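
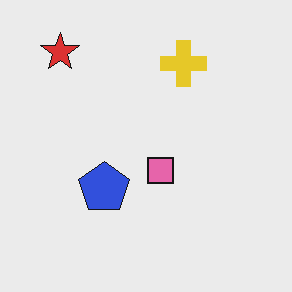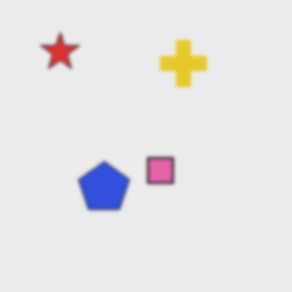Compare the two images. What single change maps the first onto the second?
It was given a subtle gaussian blur.

Shape edges and outlines are uniformly softened across the whole image.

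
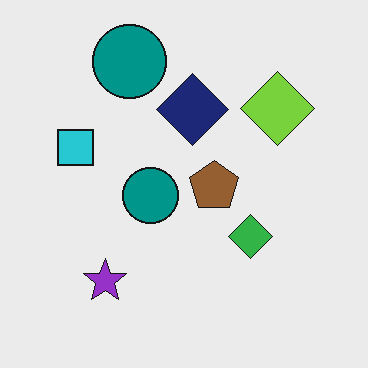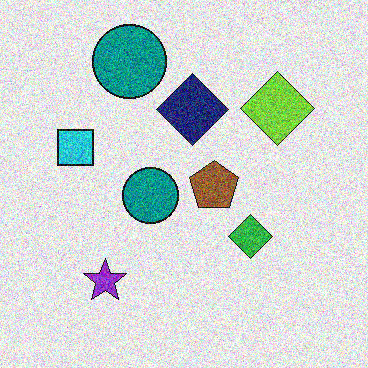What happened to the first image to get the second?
The image was degraded with strong gaussian noise.

Random speckle covers the whole image, including the flat background.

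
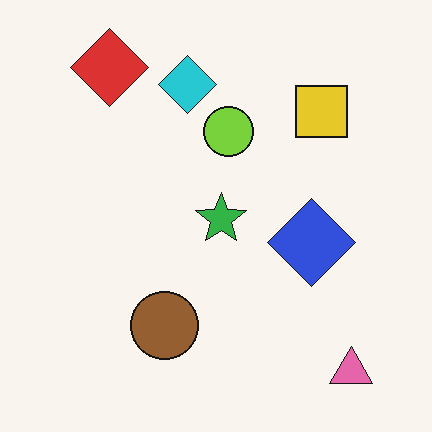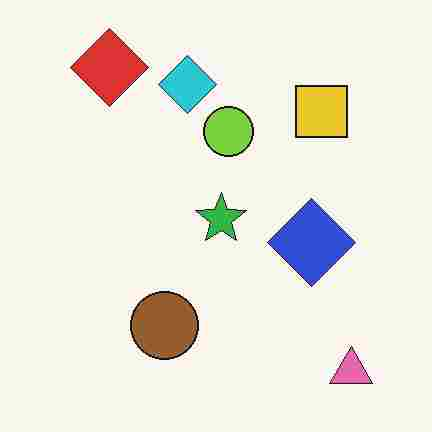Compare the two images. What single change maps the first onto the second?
This is the original image degraded with heavy JPEG compression.

Blocky 8×8 compression artifacts appear around shape edges and the flat background shows ringing — characteristic JPEG degradation.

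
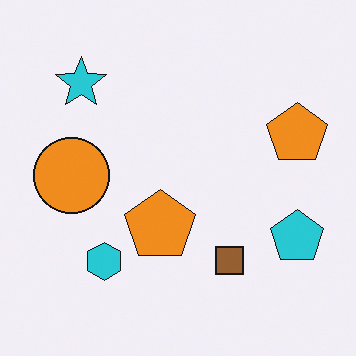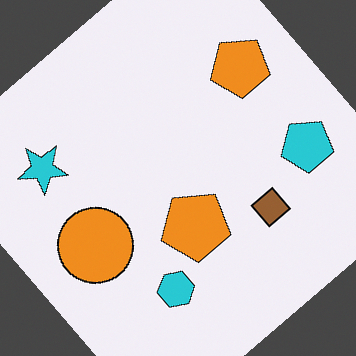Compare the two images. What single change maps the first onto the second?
The transformation is: rotated counter-clockwise by a large amount — several tens of degrees.

Every shape is tilted by the same angle and the image corners show triangular fill wedges — a whole-image rotation by a non-right angle.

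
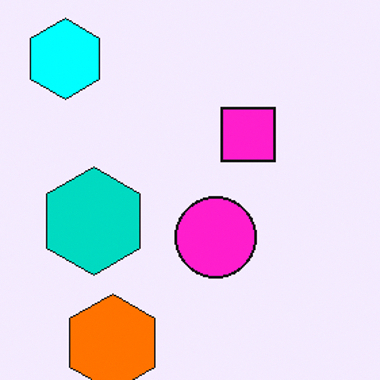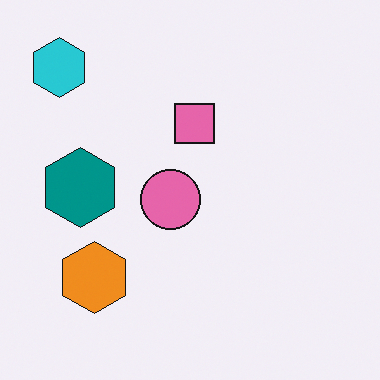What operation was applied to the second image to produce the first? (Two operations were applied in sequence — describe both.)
It was heavily oversaturated, then cropped to a modestly smaller region and rescaled.

All colors are more vivid — a global saturation change. The visible shapes are larger and the field of view is narrower; shapes near the original edges may be partly or wholly outside the frame — a crop-and-rescale.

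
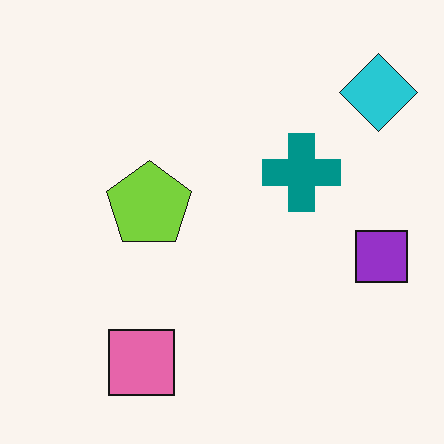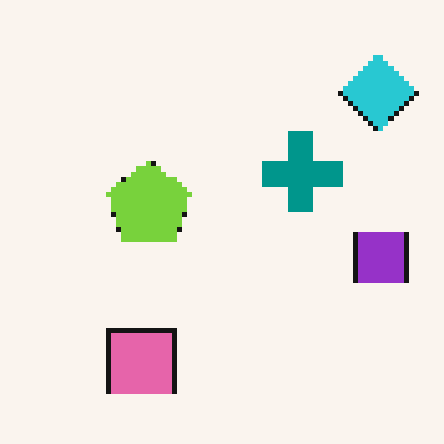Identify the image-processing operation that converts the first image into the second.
The image was lightly pixelated (a mild mosaic effect).

Shapes are reduced to large square blocks; fine edges and outlines are lost — a downscale-then-upscale (mosaic) effect.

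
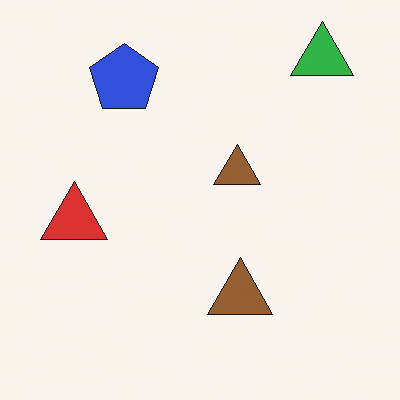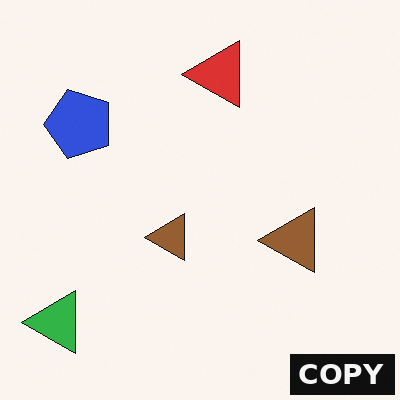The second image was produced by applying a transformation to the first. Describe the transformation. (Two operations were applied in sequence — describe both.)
The image was transposed (reflected across the top-left ↔ bottom-right diagonal), then watermarked with the text "COPY" in the lower-right corner.

Shapes have swapped their row and column positions — what was in the top-right is now in the bottom-left — a diagonal reflection. A dark label reading "COPY" appears in the lower-right corner.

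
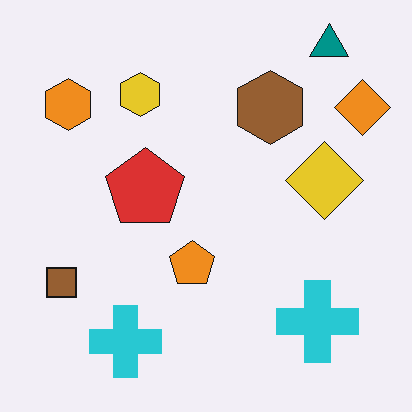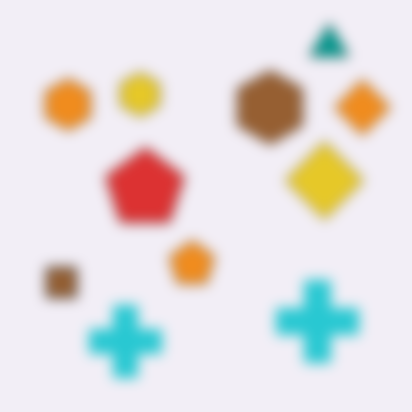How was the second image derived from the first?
The image was heavily blurred.

Shape edges and outlines are uniformly softened across the whole image.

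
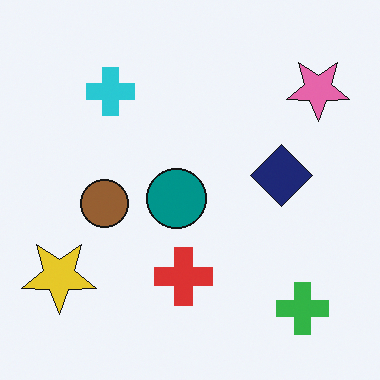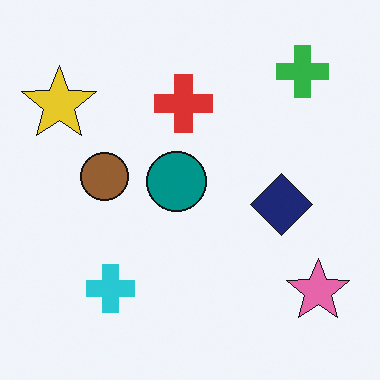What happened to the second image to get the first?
The image was flipped vertically (top ↔ bottom).

The green cross is in the top-right of the second image and the bottom-right of the first — shapes on opposite sides of the horizontal midline have swapped in a mirror flip.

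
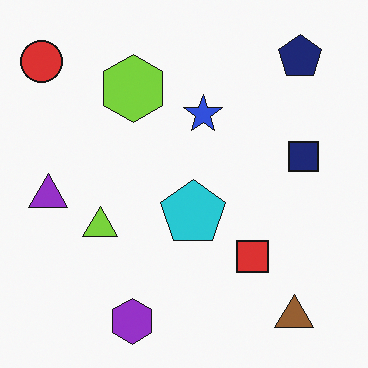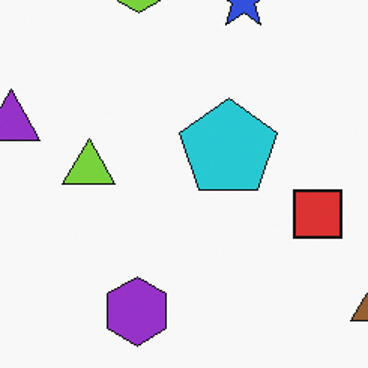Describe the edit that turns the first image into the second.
The second image is the first cropped slightly and scaled back up.

The visible shapes are larger and the field of view is narrower; shapes near the original edges may be partly or wholly outside the frame — a crop-and-rescale.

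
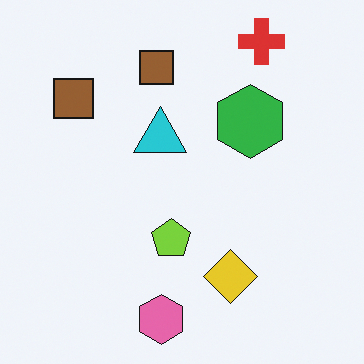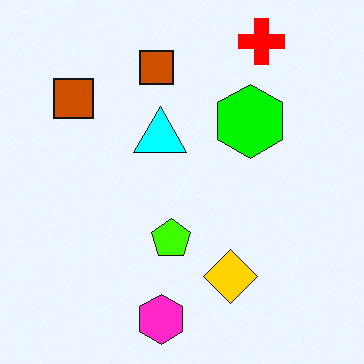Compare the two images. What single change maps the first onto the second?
The transformation is: heavily oversaturated.

All colors are more vivid — a global saturation change.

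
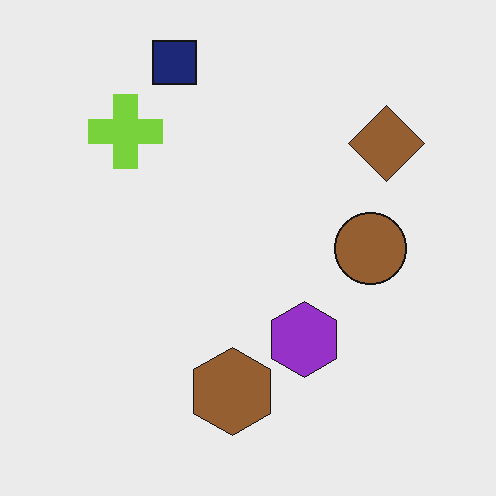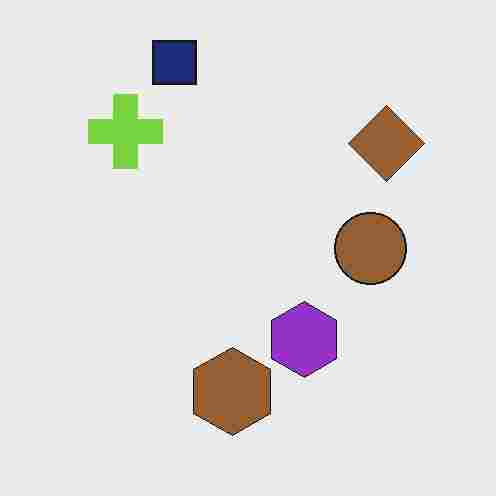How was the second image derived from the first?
The second image is the first heavily JPEG-compressed with obvious blocking artifacts.

Blocky 8×8 compression artifacts appear around shape edges and the flat background shows ringing — characteristic JPEG degradation.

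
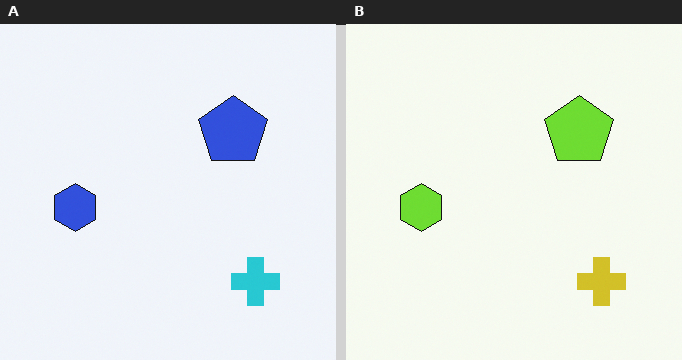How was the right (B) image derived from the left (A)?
The transformation is: hue-shifted by a large amount.

Every shape's color has rotated by the same amount around the hue wheel — a uniform hue shift.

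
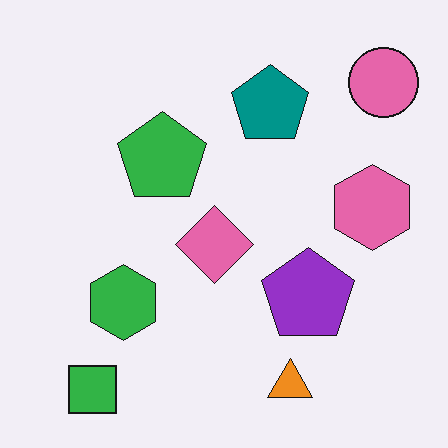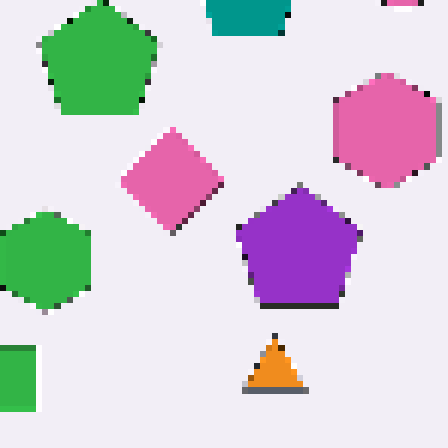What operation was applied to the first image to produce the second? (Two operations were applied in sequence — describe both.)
The image was cropped to a modestly smaller region and rescaled, then pixelated into visible square blocks.

The visible shapes are larger and the field of view is narrower; shapes near the original edges may be partly or wholly outside the frame — a crop-and-rescale. Shapes are reduced to large square blocks; fine edges and outlines are lost — a downscale-then-upscale (mosaic) effect.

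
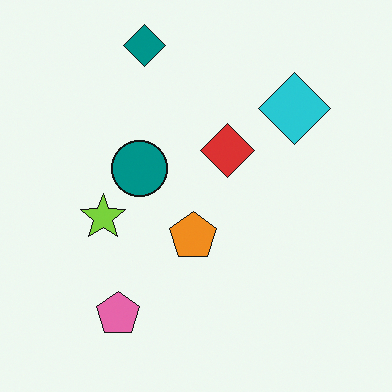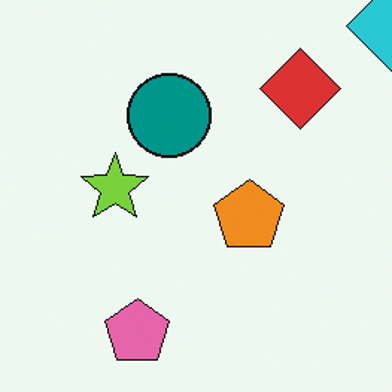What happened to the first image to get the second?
Cropped slightly and scaled back up.

The visible shapes are larger and the field of view is narrower; shapes near the original edges may be partly or wholly outside the frame — a crop-and-rescale.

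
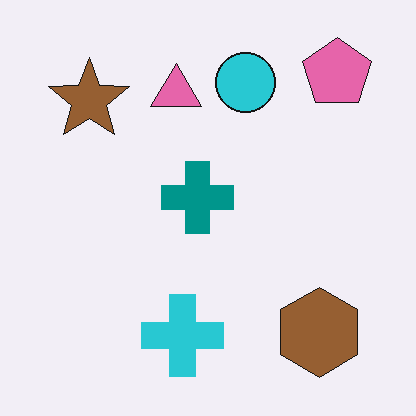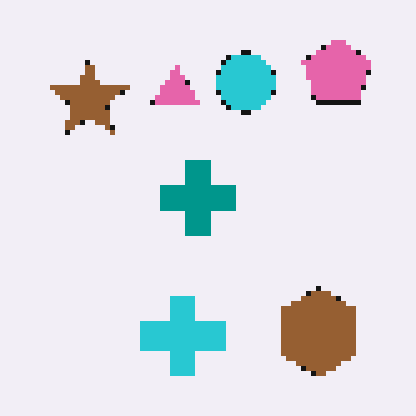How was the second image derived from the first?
The second image is the first mildly pixelated.

Shapes are reduced to large square blocks; fine edges and outlines are lost — a downscale-then-upscale (mosaic) effect.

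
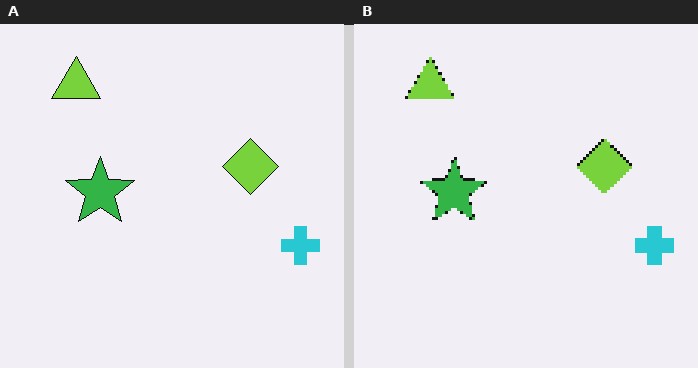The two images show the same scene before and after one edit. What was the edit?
It was lightly pixelated (a mild mosaic effect).

Shapes are reduced to large square blocks; fine edges and outlines are lost — a downscale-then-upscale (mosaic) effect.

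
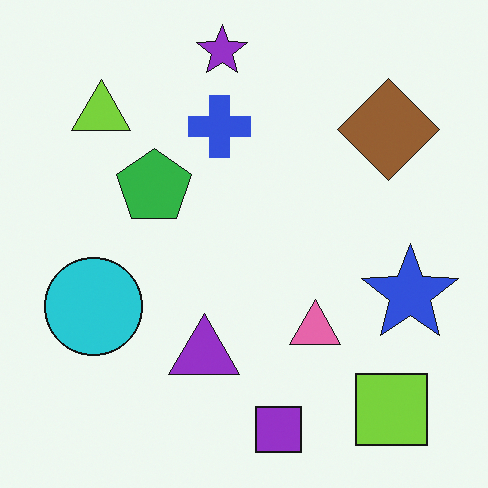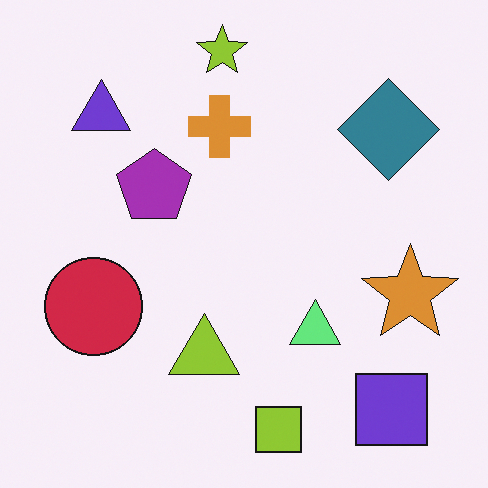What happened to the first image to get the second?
It was hue-shifted by a large amount.

Every shape's color has rotated by the same amount around the hue wheel — a uniform hue shift.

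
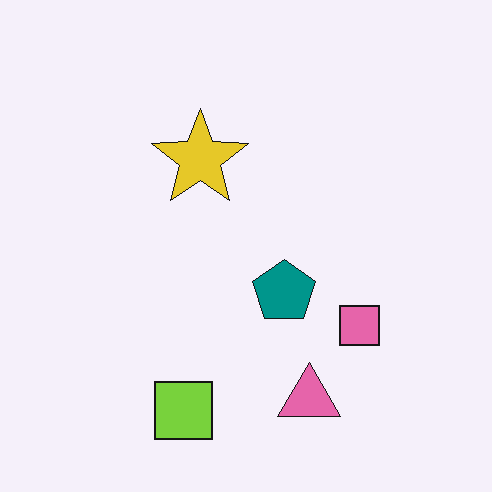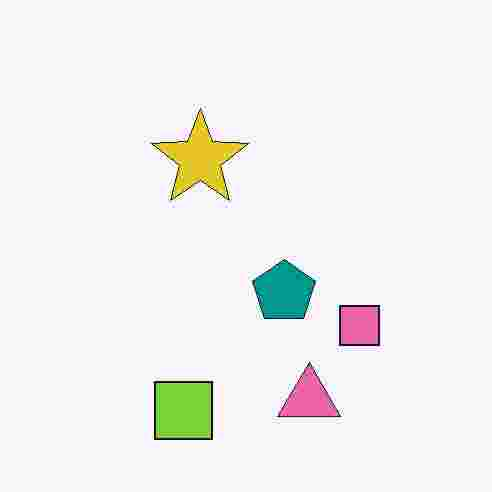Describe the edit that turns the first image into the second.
It was heavily JPEG-compressed with obvious blocking artifacts.

Blocky 8×8 compression artifacts appear around shape edges and the flat background shows ringing — characteristic JPEG degradation.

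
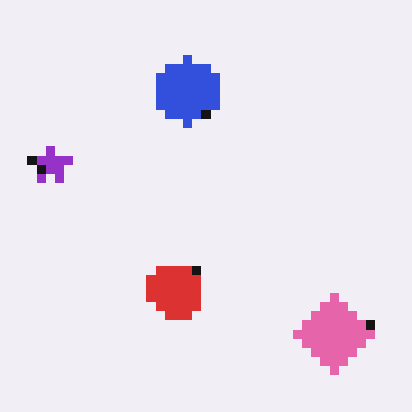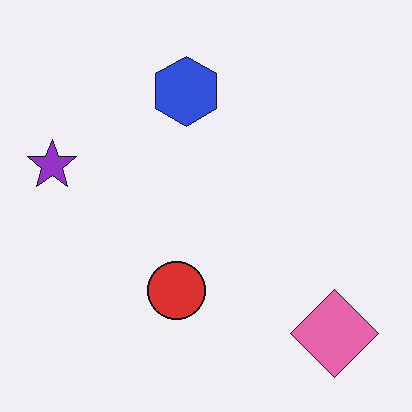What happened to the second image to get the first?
It was heavily pixelated into large blocks.

Shapes are reduced to large square blocks; fine edges and outlines are lost — a downscale-then-upscale (mosaic) effect.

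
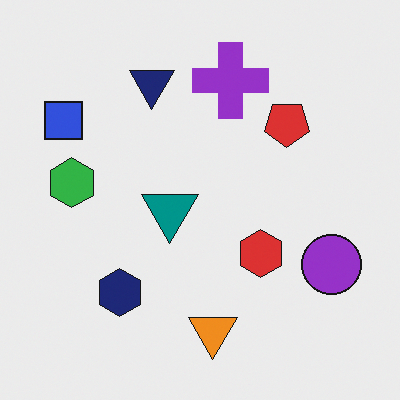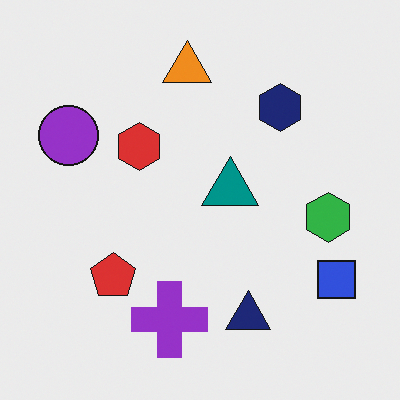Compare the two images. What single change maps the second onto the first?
The first image is the second rotated 180°.

The blue square sits in the bottom-right of the second image and the top-left of the first — consistent with a whole-image 180° rotation.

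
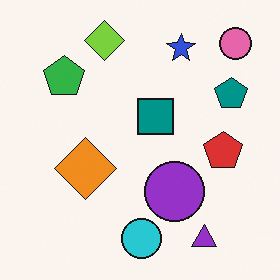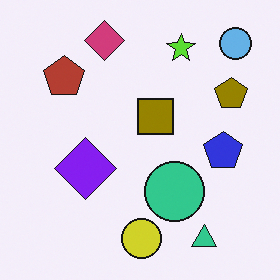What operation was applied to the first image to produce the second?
This is the original image hue-shifted by a large amount.

Every shape's color has rotated by the same amount around the hue wheel — a uniform hue shift.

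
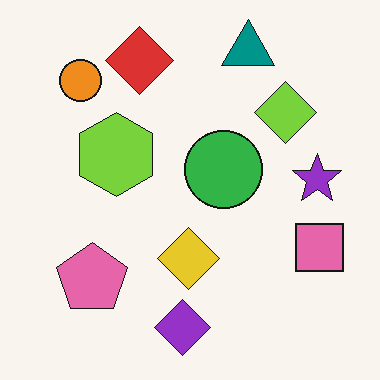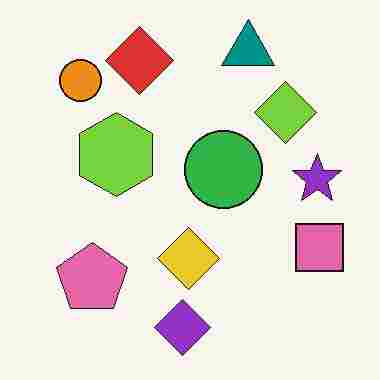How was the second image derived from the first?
The image was degraded with heavy JPEG compression.

Blocky 8×8 compression artifacts appear around shape edges and the flat background shows ringing — characteristic JPEG degradation.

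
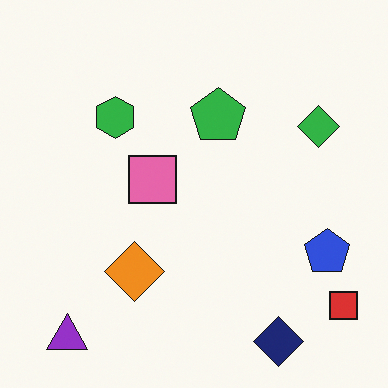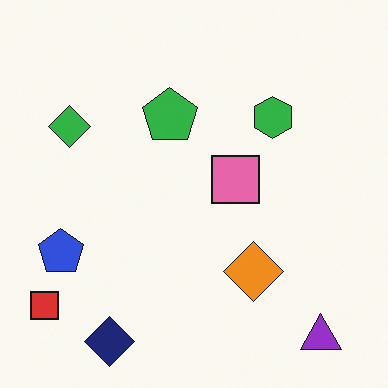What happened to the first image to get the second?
Flipped horizontally (left ↔ right).

The red square is in the bottom-right of the first image and the bottom-left of the second — shapes on opposite sides of the vertical midline have swapped in a mirror flip.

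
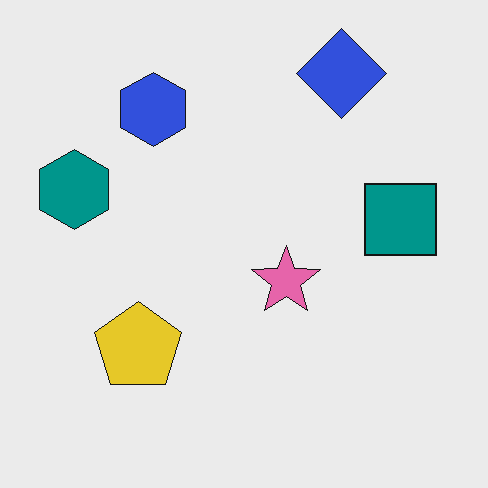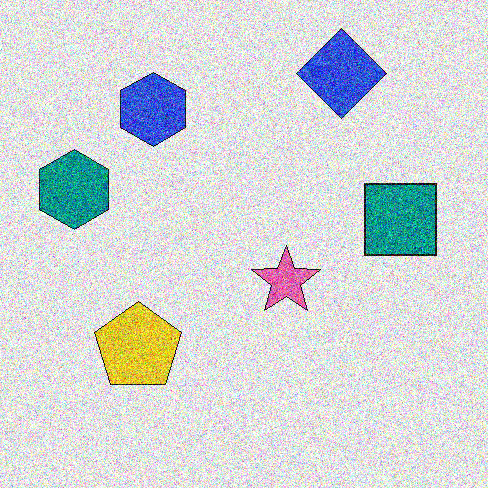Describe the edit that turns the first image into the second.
The image was degraded with a thick layer of grain.

Random speckle covers the whole image, including the flat background.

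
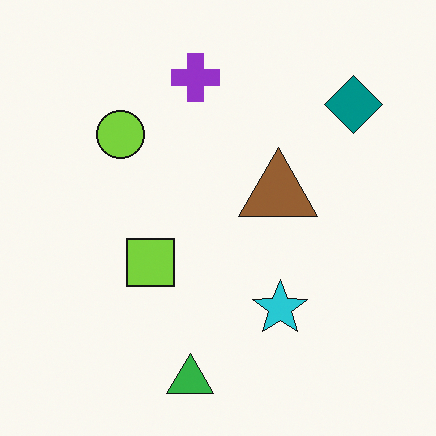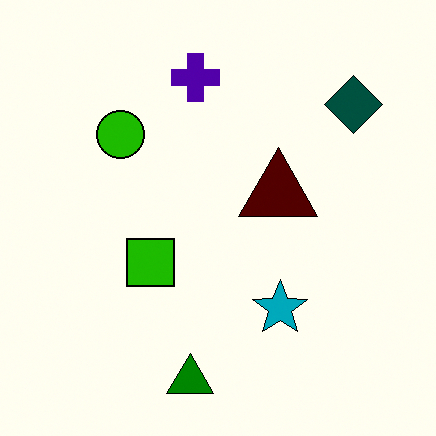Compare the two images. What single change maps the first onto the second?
The image was boosted in contrast.

Tones are pushed away from mid-grey across the whole image — a global contrast change.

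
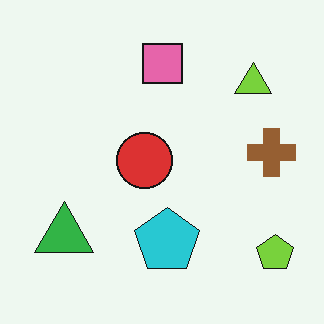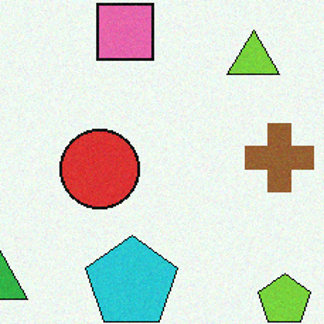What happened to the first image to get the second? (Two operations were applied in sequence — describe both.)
The second image is the first degraded with subtle gaussian noise, then cropped slightly and scaled back up.

Random speckle covers the whole image, including the flat background. The visible shapes are larger and the field of view is narrower; shapes near the original edges may be partly or wholly outside the frame — a crop-and-rescale.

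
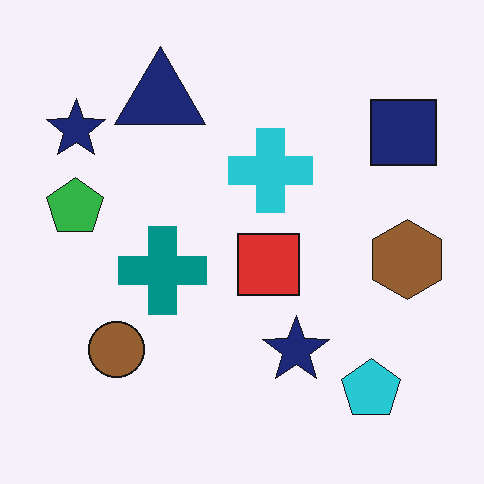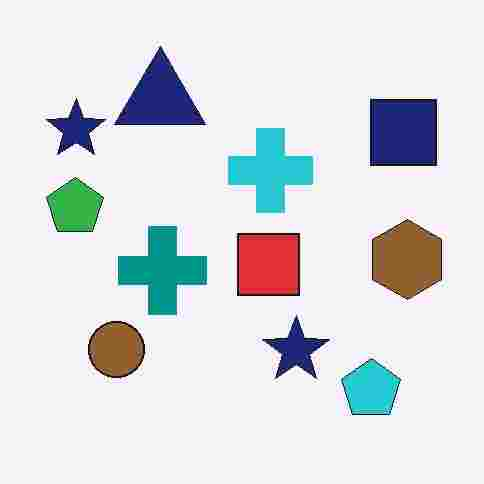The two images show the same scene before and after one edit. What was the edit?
This is the original image degraded with heavy JPEG compression.

Blocky 8×8 compression artifacts appear around shape edges and the flat background shows ringing — characteristic JPEG degradation.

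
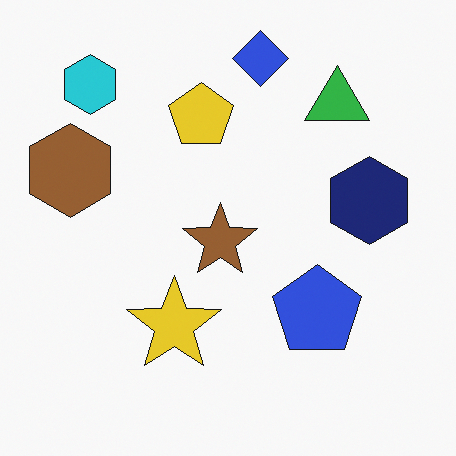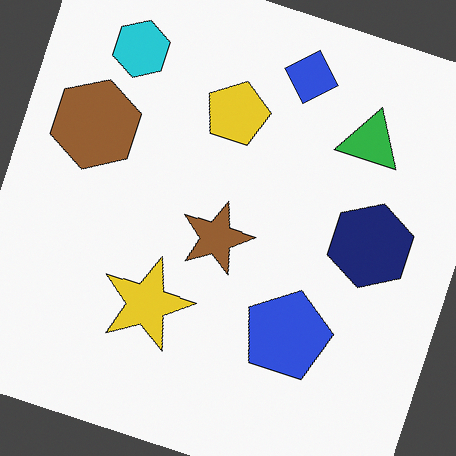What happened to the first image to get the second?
The second image is the first rotated clockwise by a clearly visible amount.

Every shape is tilted by the same angle and the image corners show triangular fill wedges — a whole-image rotation by a non-right angle.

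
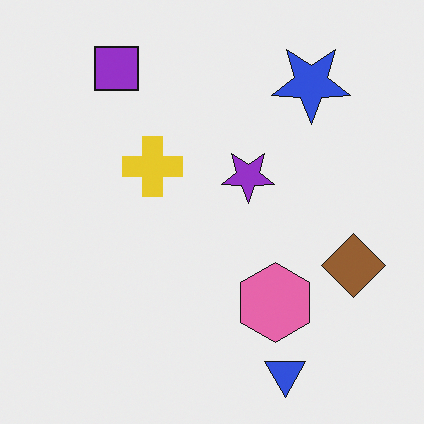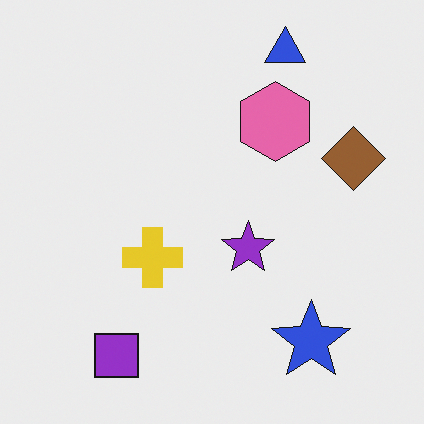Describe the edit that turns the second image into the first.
The image was flipped vertically (top ↔ bottom).

The blue triangle is in the top-right of the second image and the bottom-right of the first — shapes on opposite sides of the horizontal midline have swapped in a mirror flip.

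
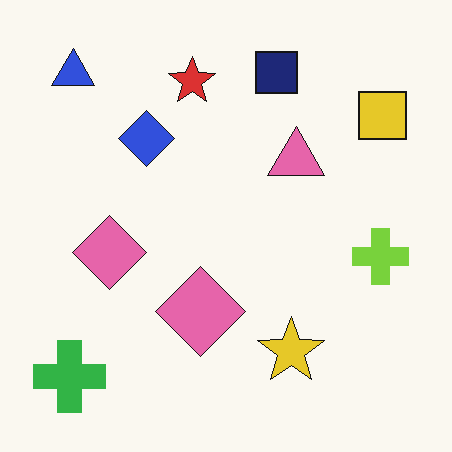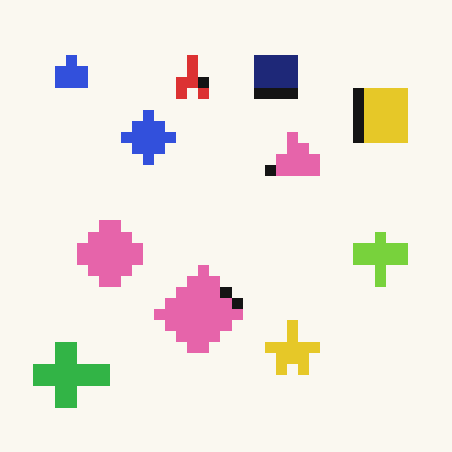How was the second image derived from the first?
The second image is the first coarsely pixelated.

Shapes are reduced to large square blocks; fine edges and outlines are lost — a downscale-then-upscale (mosaic) effect.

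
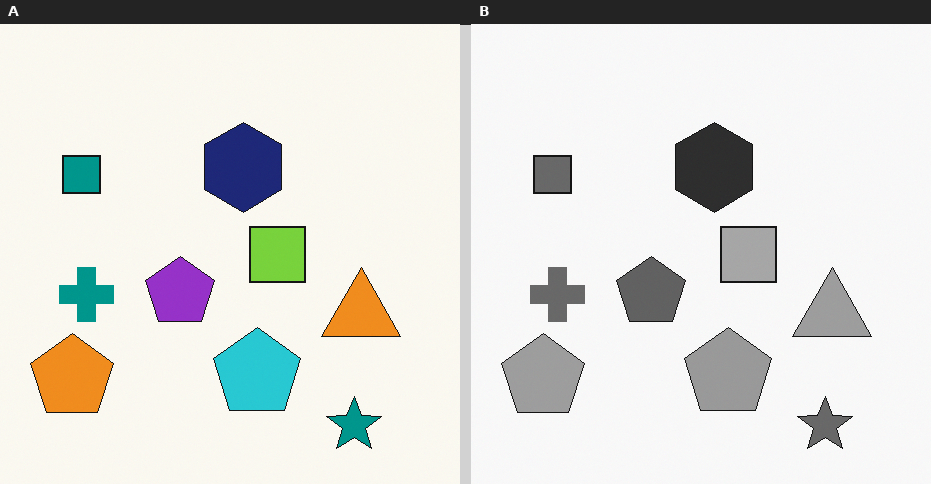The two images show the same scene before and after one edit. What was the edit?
The right (B) image is the left (A) converted to grayscale.

All color is removed — every shape is now a shade of grey.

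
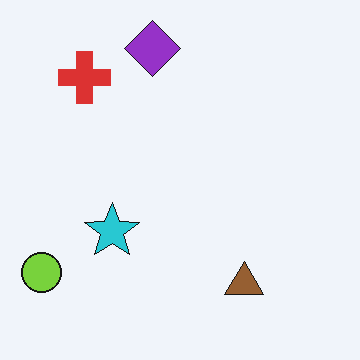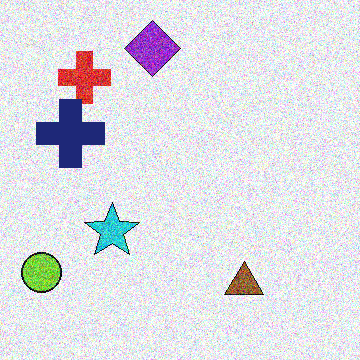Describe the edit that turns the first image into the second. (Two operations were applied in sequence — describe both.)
The transformation is: degraded with strong gaussian noise, then overlaid with an additional navy cross.

Random speckle covers the whole image, including the flat background. A navy cross appears in the second image that is absent from the first.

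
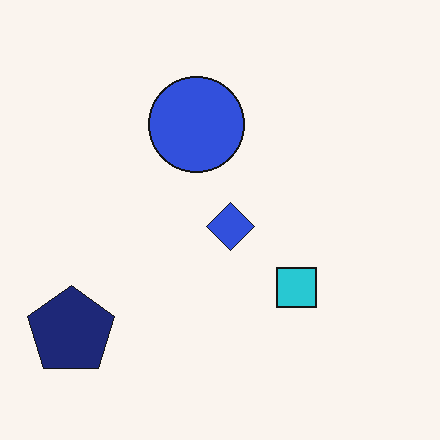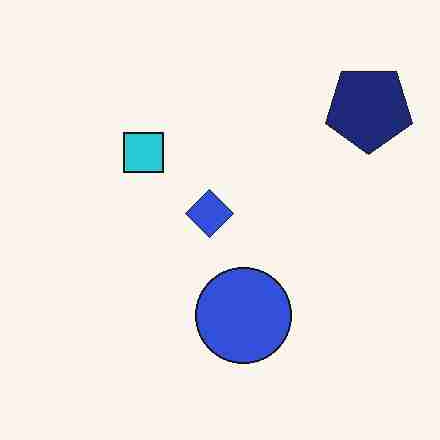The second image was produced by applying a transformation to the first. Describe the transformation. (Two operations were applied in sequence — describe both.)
The transformation is: heavily JPEG-compressed with obvious blocking artifacts, then rotated 180°.

Blocky 8×8 compression artifacts appear around shape edges and the flat background shows ringing — characteristic JPEG degradation. The navy pentagon sits in the bottom-left of the first image and the top-right of the second — consistent with a whole-image 180° rotation.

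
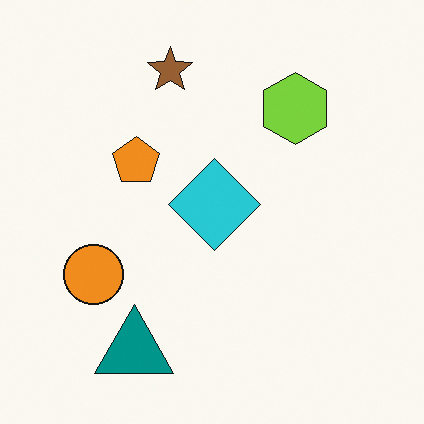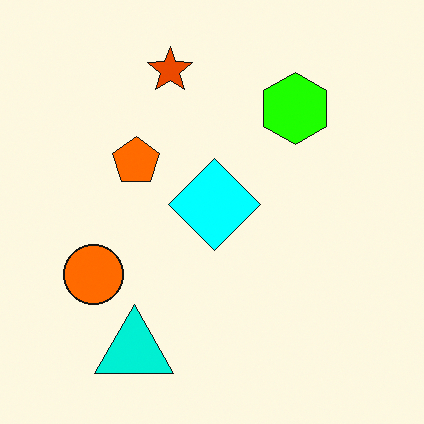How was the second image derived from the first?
This is the original image made much more vivid (saturation change).

All colors are more vivid — a global saturation change.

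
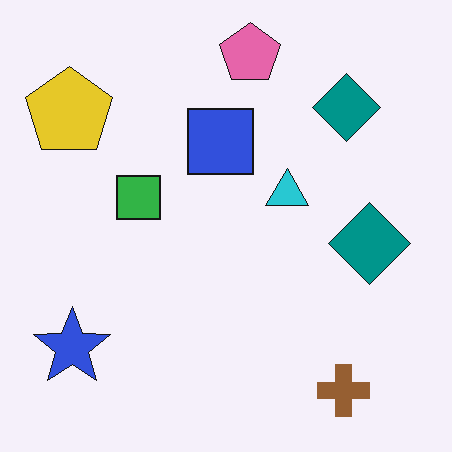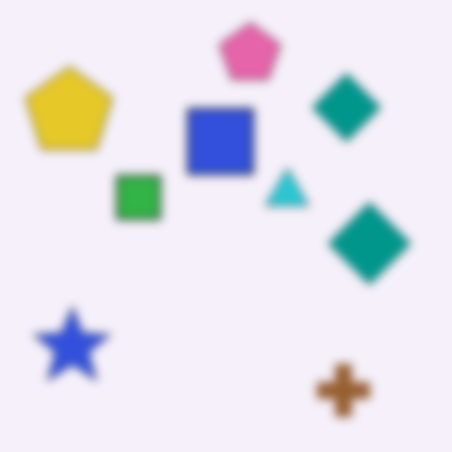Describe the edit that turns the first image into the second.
The transformation is: noticeably gaussian-blurred.

Shape edges and outlines are uniformly softened across the whole image.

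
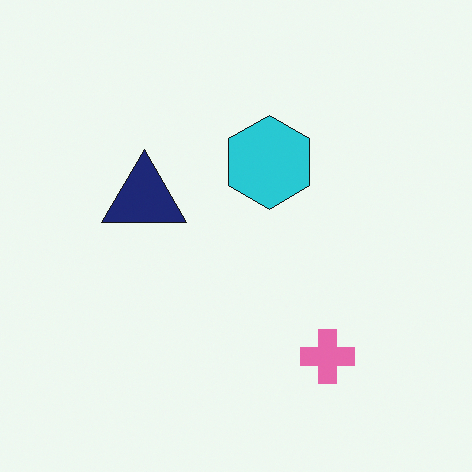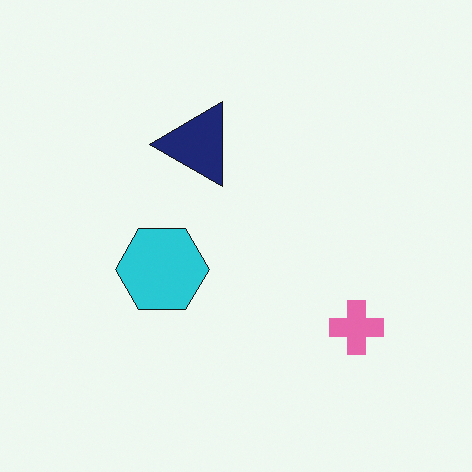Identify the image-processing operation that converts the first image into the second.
The image was transposed (reflected across the top-left ↔ bottom-right diagonal).

Shapes have swapped their row and column positions — what was in the top-right is now in the bottom-left — a diagonal reflection.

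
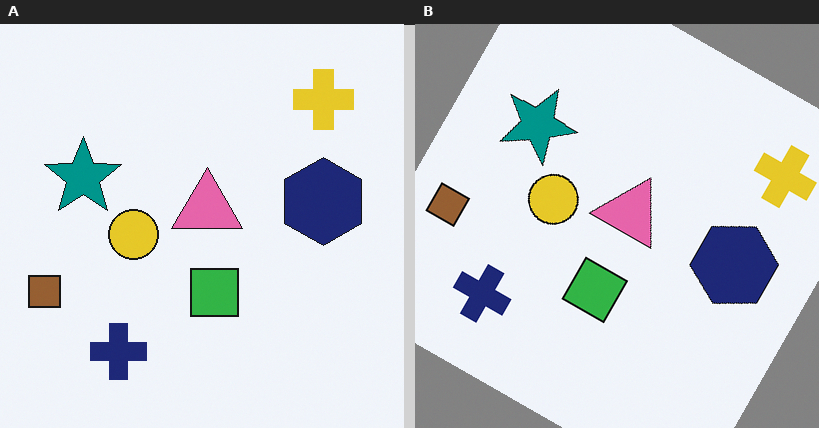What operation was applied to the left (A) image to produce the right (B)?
The image was rotated clockwise by a clearly visible amount.

Every shape is tilted by the same angle and the image corners show triangular fill wedges — a whole-image rotation by a non-right angle.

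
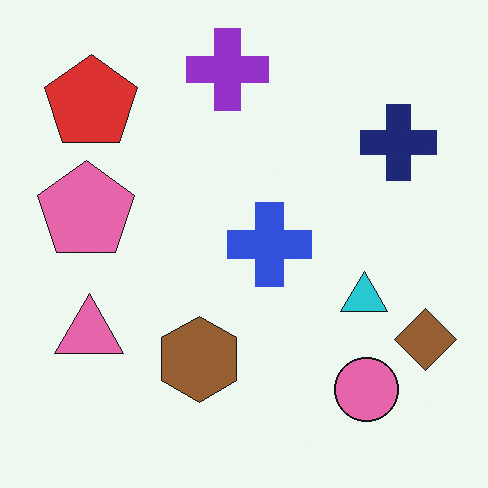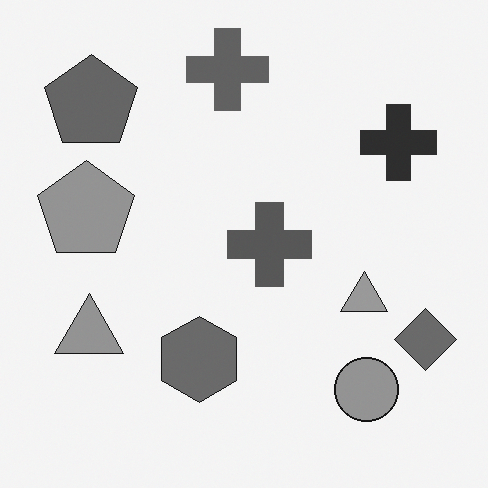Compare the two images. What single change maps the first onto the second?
The second image is the first converted to grayscale.

All color is removed — every shape is now a shade of grey.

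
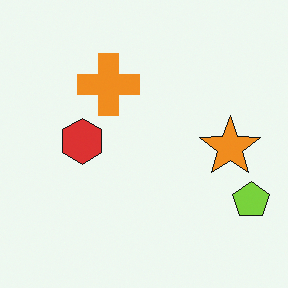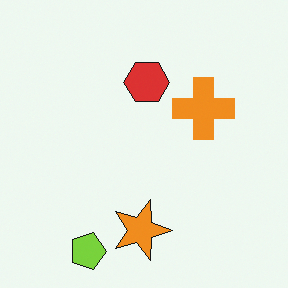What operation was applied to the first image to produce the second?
The image was rotated 90° clockwise.

The lime pentagon sits in the bottom-right of the first image and the bottom-left of the second — consistent with a whole-image 90° clockwise rotation.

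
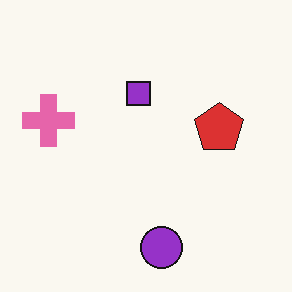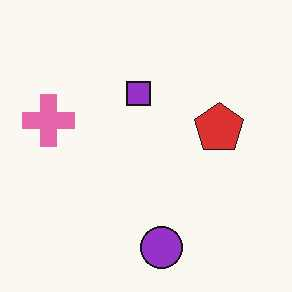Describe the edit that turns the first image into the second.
JPEG-compressed with visible artifacts.

Blocky 8×8 compression artifacts appear around shape edges and the flat background shows ringing — characteristic JPEG degradation.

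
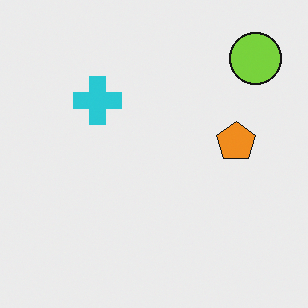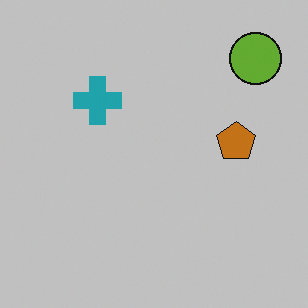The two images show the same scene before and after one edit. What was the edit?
This is the original image slightly darkened.

Every pixel — background and shapes alike — is uniformly darkened.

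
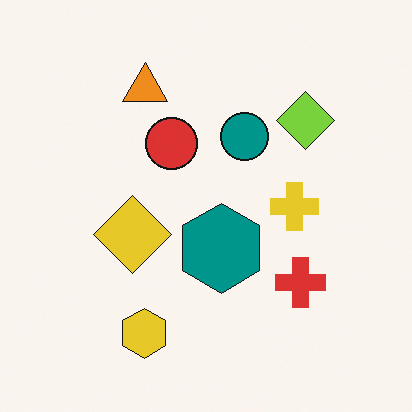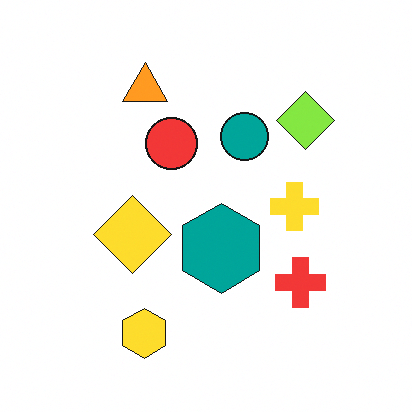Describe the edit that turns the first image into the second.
This is the original image slightly brightened.

Every pixel — background and shapes alike — is uniformly brightened.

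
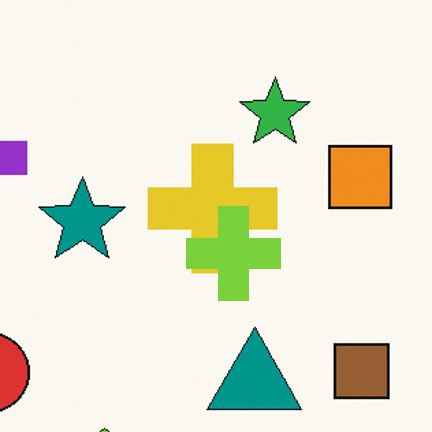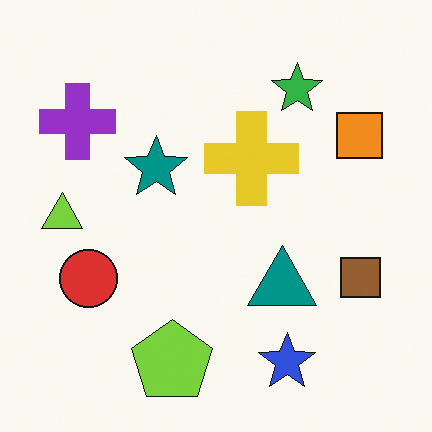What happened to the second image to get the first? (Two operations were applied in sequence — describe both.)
Cropped slightly and scaled back up, then overlaid with an additional lime cross.

The visible shapes are larger and the field of view is narrower; shapes near the original edges may be partly or wholly outside the frame — a crop-and-rescale. A lime cross appears in the first image that is absent from the second.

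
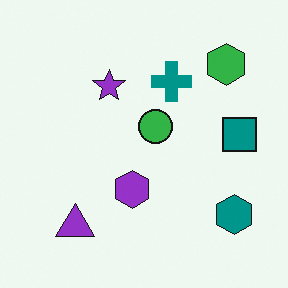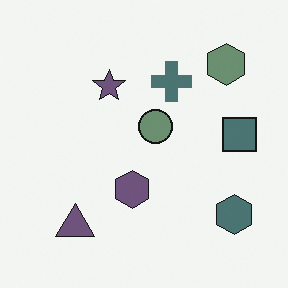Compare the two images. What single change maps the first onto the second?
The image was heavily desaturated.

All colors are more muted and greyish — a global saturation change.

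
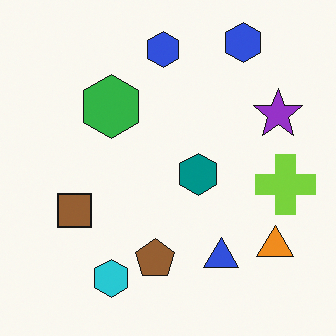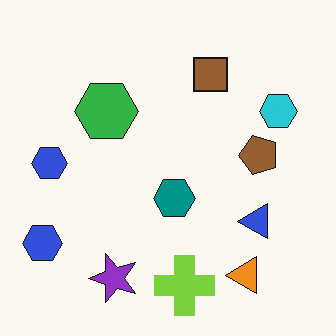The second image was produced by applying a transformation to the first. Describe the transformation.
This is the original image transposed (reflected across the top-left ↔ bottom-right diagonal).

Shapes have swapped their row and column positions — what was in the top-right is now in the bottom-left — a diagonal reflection.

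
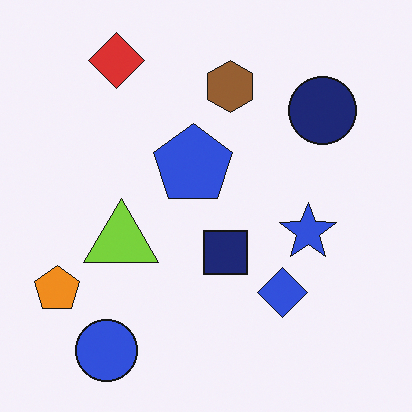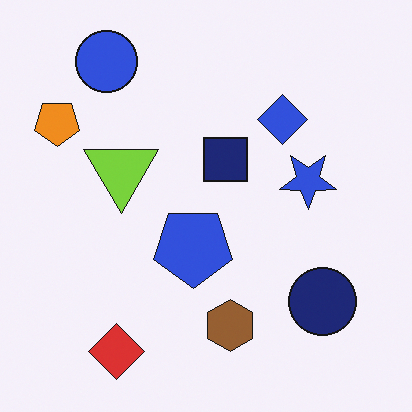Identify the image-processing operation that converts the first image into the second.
It was flipped vertically (top ↔ bottom).

The red diamond is in the top-left of the first image and the bottom-left of the second — shapes on opposite sides of the horizontal midline have swapped in a mirror flip.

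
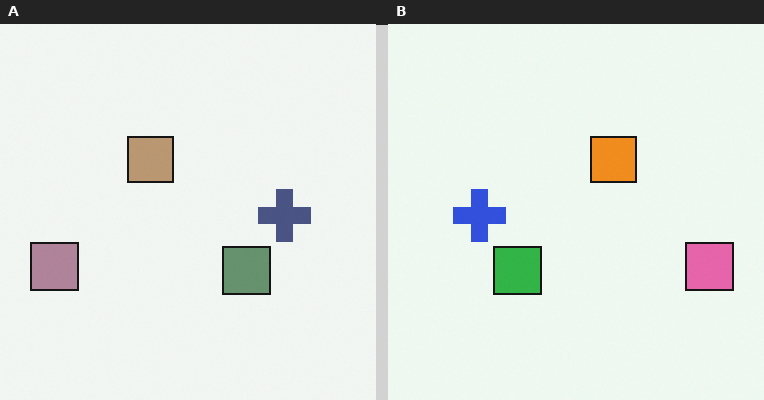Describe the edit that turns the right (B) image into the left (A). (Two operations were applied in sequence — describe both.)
The transformation is: made much more muted (saturation change), then flipped horizontally (left ↔ right).

All colors are more muted and greyish — a global saturation change. The pink square is in the right of the right (B) image and the left of the left (A) — shapes on opposite sides of the vertical midline have swapped in a mirror flip.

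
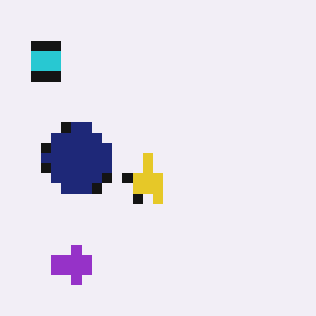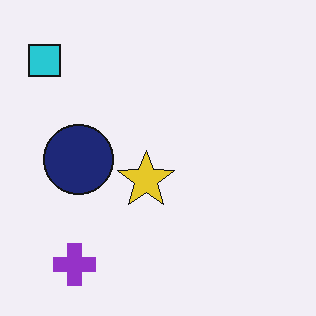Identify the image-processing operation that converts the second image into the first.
The image was coarsely pixelated.

Shapes are reduced to large square blocks; fine edges and outlines are lost — a downscale-then-upscale (mosaic) effect.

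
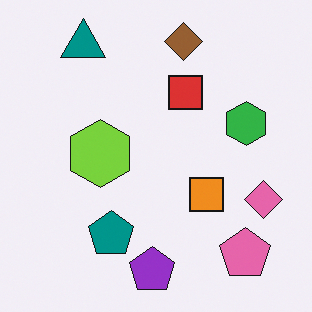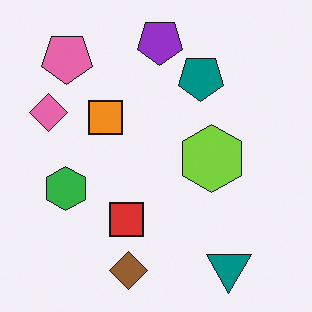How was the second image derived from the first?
Rotated 180°.

The teal triangle sits in the top-left of the first image and the bottom-right of the second — consistent with a whole-image 180° rotation.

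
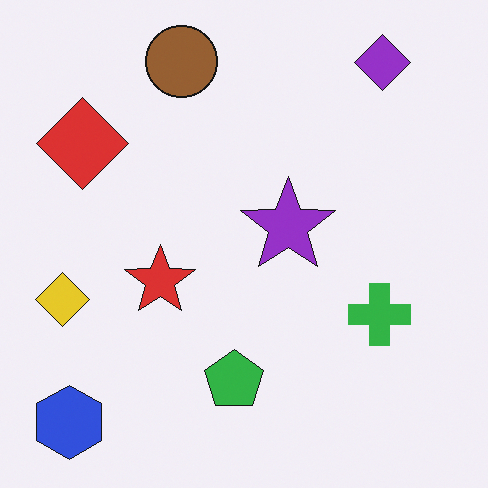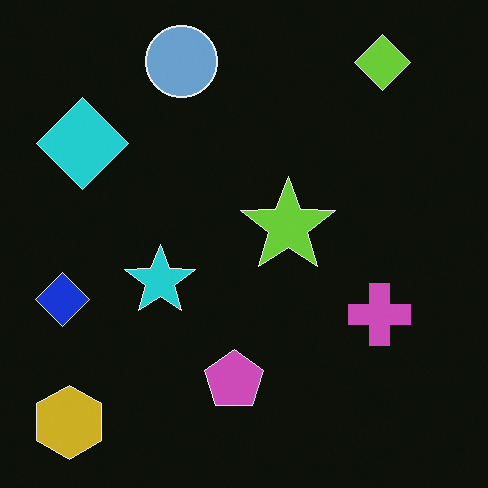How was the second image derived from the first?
This is the original image color-inverted (negative).

The light background has become dark and every shape's color is its complement — a photographic negative.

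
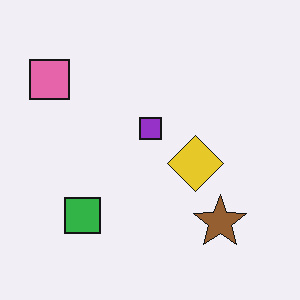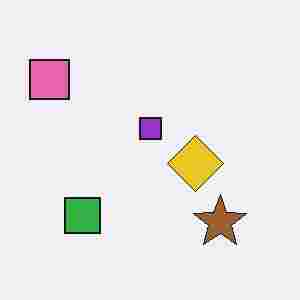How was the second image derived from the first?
Degraded with heavy JPEG compression.

Blocky 8×8 compression artifacts appear around shape edges and the flat background shows ringing — characteristic JPEG degradation.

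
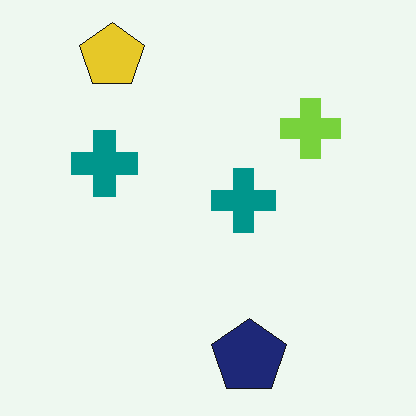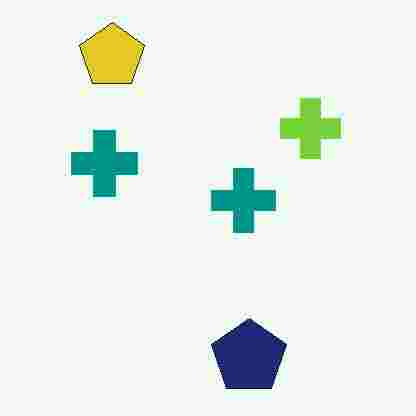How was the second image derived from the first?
Heavily JPEG-compressed with obvious blocking artifacts.

Blocky 8×8 compression artifacts appear around shape edges and the flat background shows ringing — characteristic JPEG degradation.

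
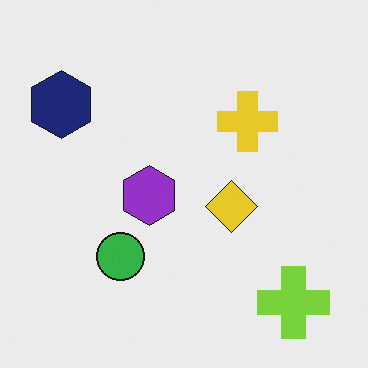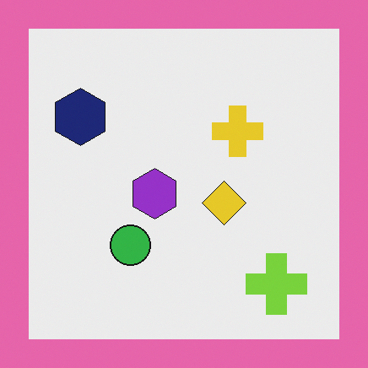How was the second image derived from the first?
This is the original image framed with a pink border.

A solid pink frame runs around the edge of the second image, with the content slightly shrunk inside it.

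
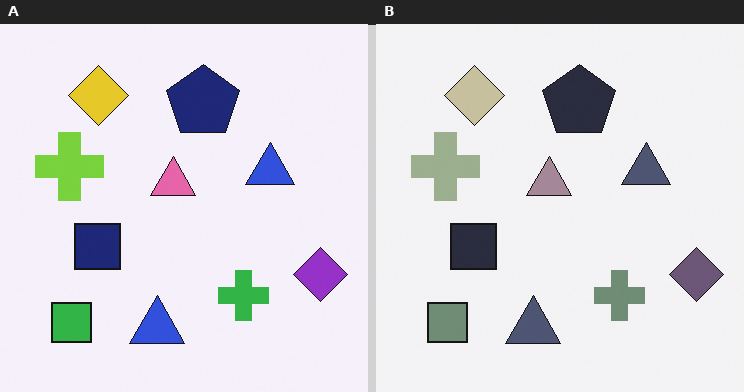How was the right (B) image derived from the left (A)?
Made much more muted (saturation change).

All colors are more muted and greyish — a global saturation change.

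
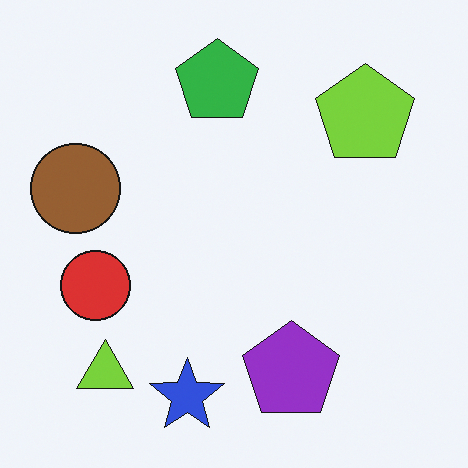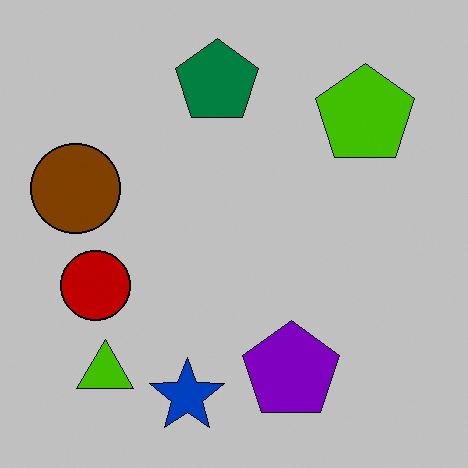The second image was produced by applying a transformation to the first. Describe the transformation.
The transformation is: heavily posterized to just a handful of flat colors.

Each flat color has snapped to a coarser quantized level — most visibly, the near-white background has dropped to a flat grey.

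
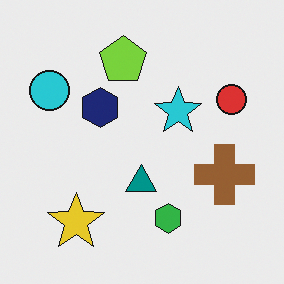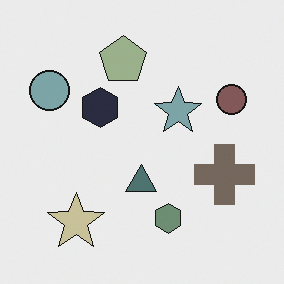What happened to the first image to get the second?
It was made much more muted (saturation change).

All colors are more muted and greyish — a global saturation change.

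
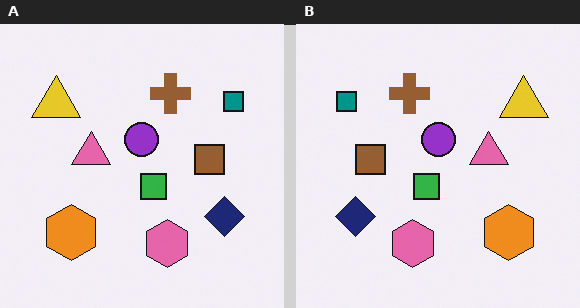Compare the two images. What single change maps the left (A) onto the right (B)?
This is the original image flipped horizontally (left ↔ right).

The teal square is in the top-right of the left (A) image and the top-left of the right (B) — shapes on opposite sides of the vertical midline have swapped in a mirror flip.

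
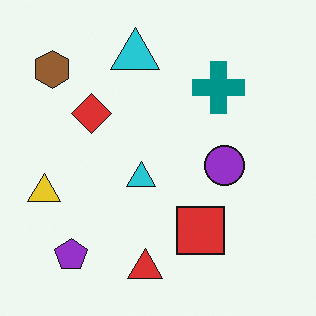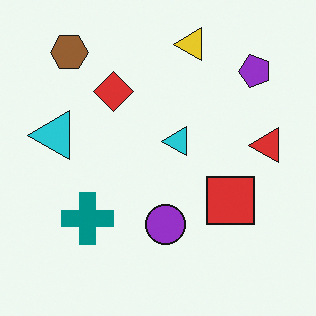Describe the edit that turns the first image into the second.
The transformation is: transposed (reflected across the top-left ↔ bottom-right diagonal).

Shapes have swapped their row and column positions — what was in the top-right is now in the bottom-left — a diagonal reflection.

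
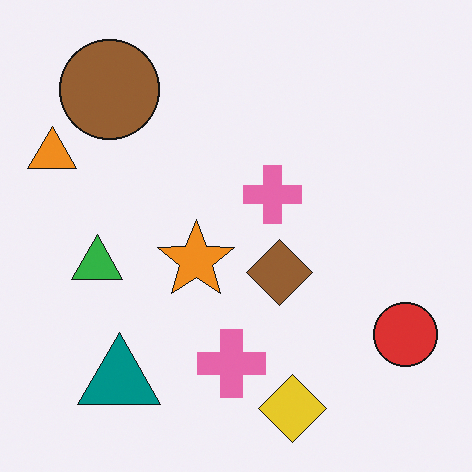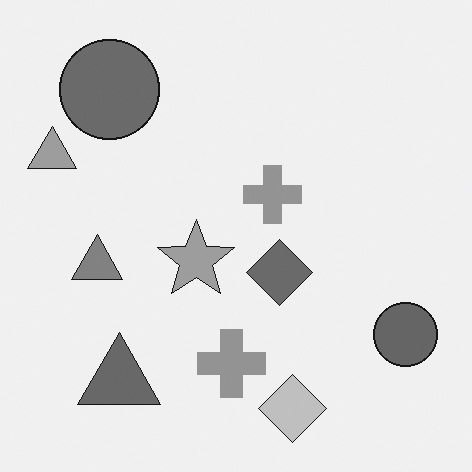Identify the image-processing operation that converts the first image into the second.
This is the original image converted to grayscale.

All color is removed — every shape is now a shade of grey.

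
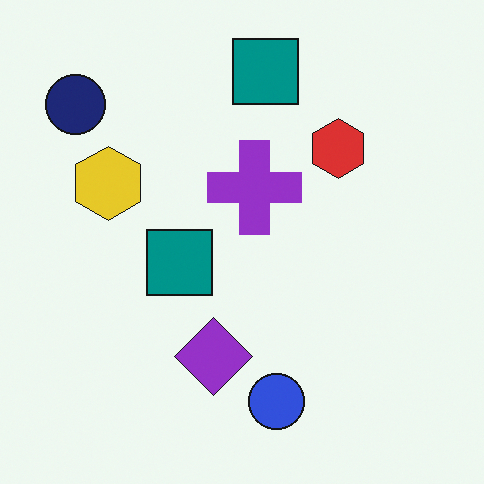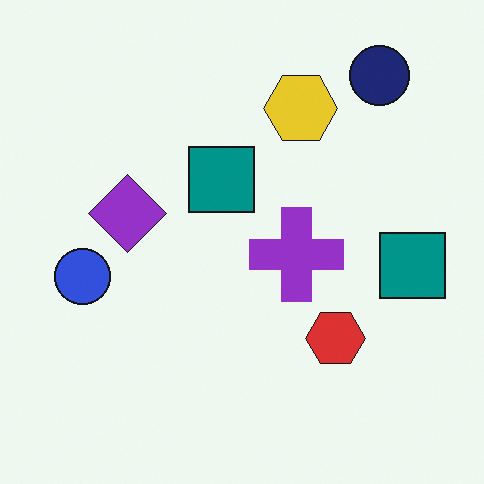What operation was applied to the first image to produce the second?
The image was rotated 90° clockwise.

The navy circle sits in the top-left of the first image and the top-right of the second — consistent with a whole-image 90° clockwise rotation.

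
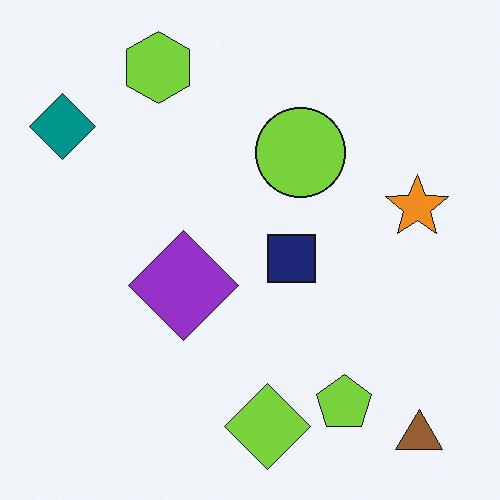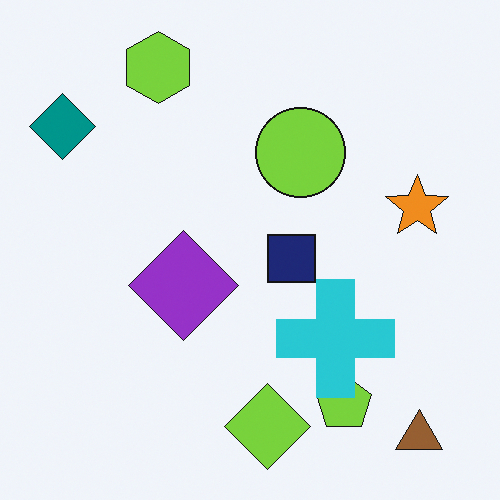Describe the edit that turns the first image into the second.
The image was overlaid with an additional cyan cross.

A cyan cross appears in the second image that is absent from the first.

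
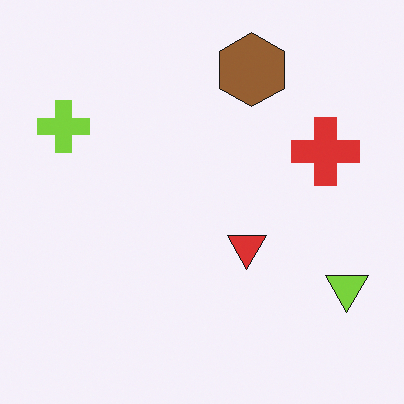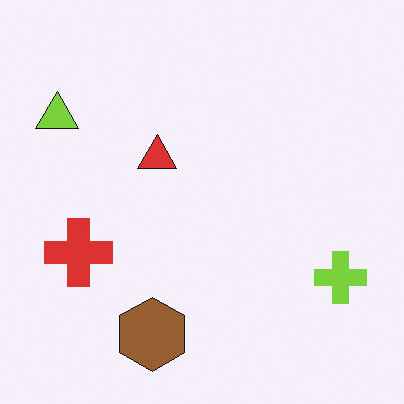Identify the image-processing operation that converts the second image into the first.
This is the original image rotated 180°.

The lime triangle sits in the top-left of the second image and the bottom-right of the first — consistent with a whole-image 180° rotation.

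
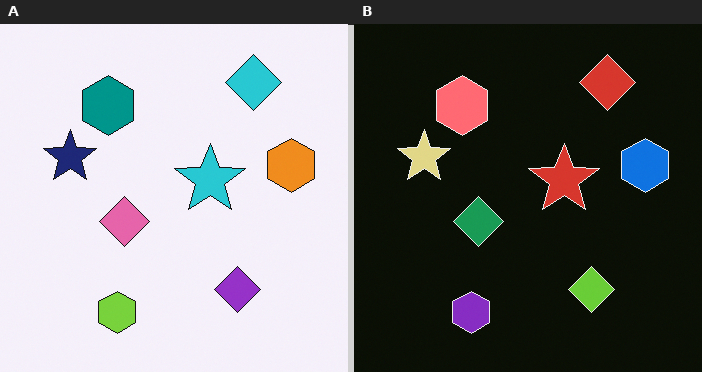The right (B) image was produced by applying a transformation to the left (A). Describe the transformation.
Color-inverted (negative).

The light background has become dark and every shape's color is its complement — a photographic negative.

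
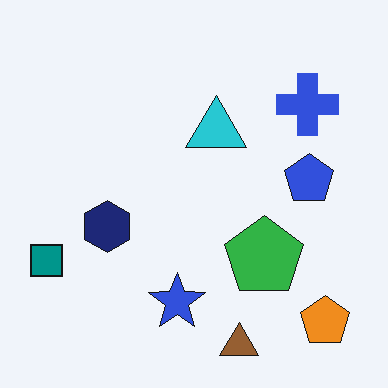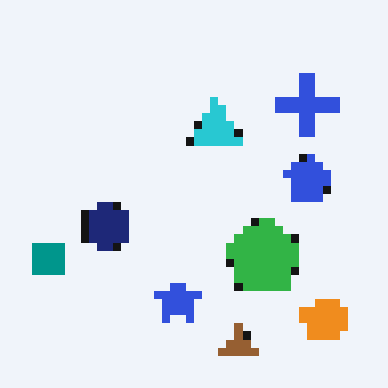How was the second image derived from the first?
It was pixelated into visible square blocks.

Shapes are reduced to large square blocks; fine edges and outlines are lost — a downscale-then-upscale (mosaic) effect.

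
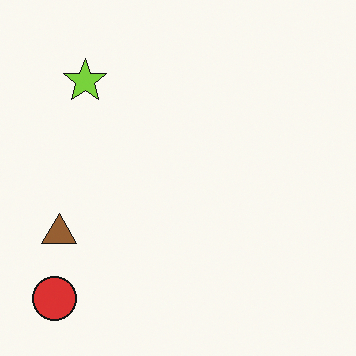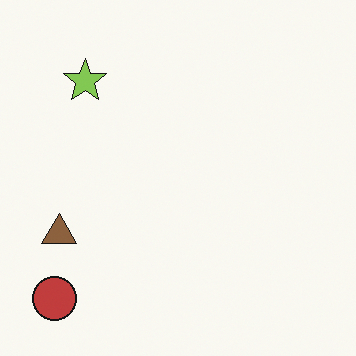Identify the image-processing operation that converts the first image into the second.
It was slightly desaturated.

All colors are more muted and greyish — a global saturation change.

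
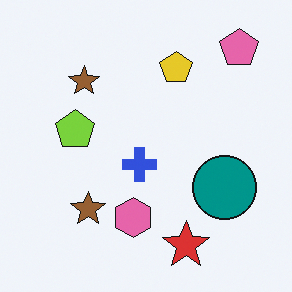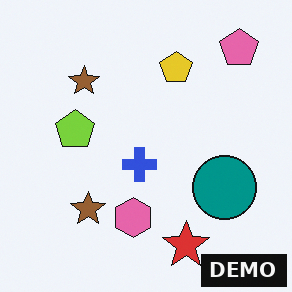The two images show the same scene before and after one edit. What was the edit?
The second image is the first watermarked with the text "DEMO" in the lower-right corner.

A dark label reading "DEMO" appears in the lower-right corner.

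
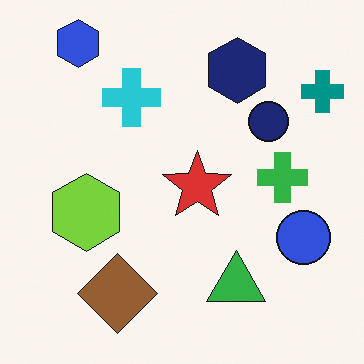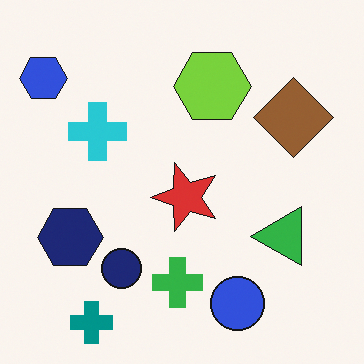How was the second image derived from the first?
This is the original image transposed (reflected across the top-left ↔ bottom-right diagonal).

Shapes have swapped their row and column positions — what was in the top-right is now in the bottom-left — a diagonal reflection.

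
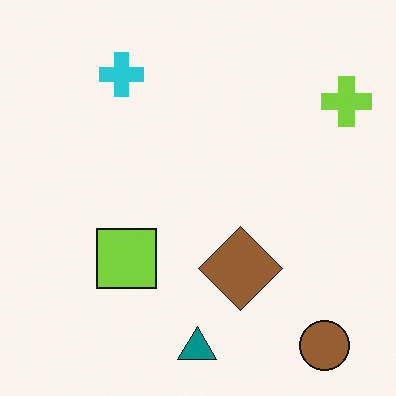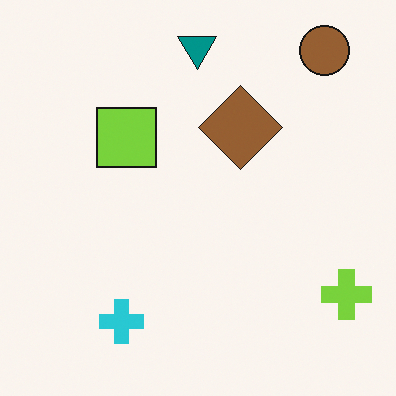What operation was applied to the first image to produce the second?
Flipped vertically (top ↔ bottom).

The teal triangle is in the bottom of the first image and the top of the second — shapes on opposite sides of the horizontal midline have swapped in a mirror flip.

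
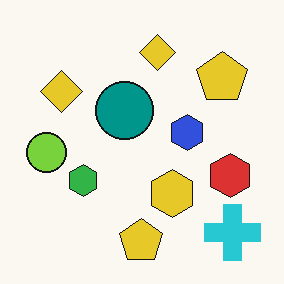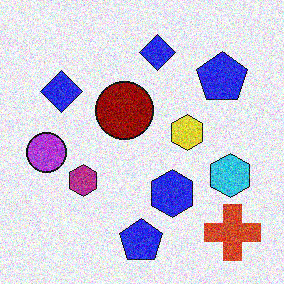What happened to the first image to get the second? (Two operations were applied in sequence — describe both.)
Hue-shifted through roughly half the color wheel, then degraded with a thick layer of grain.

Every shape's color has rotated by the same amount around the hue wheel — a uniform hue shift. Random speckle covers the whole image, including the flat background.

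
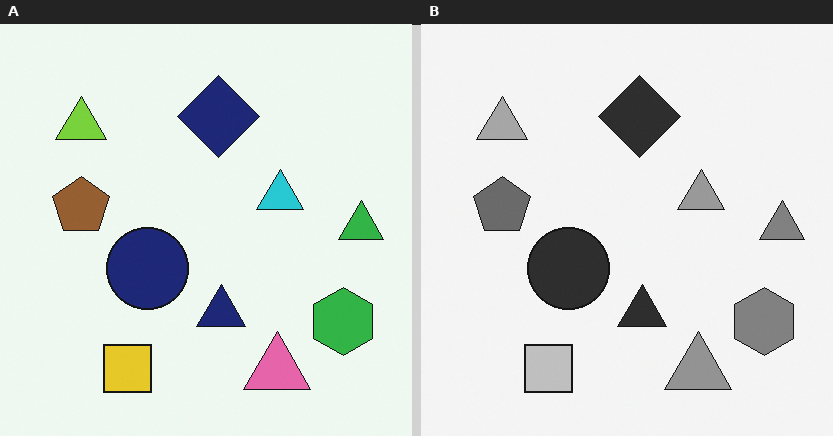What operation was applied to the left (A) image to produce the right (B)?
This is the original image converted to grayscale.

All color is removed — every shape is now a shade of grey.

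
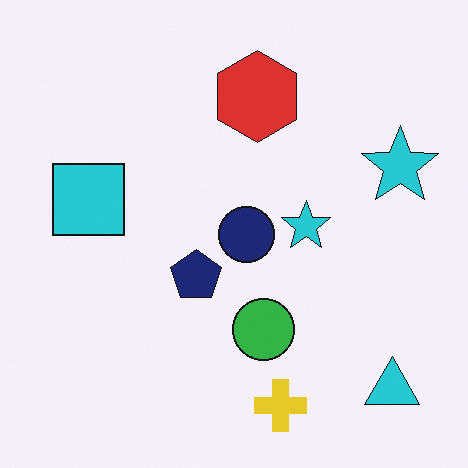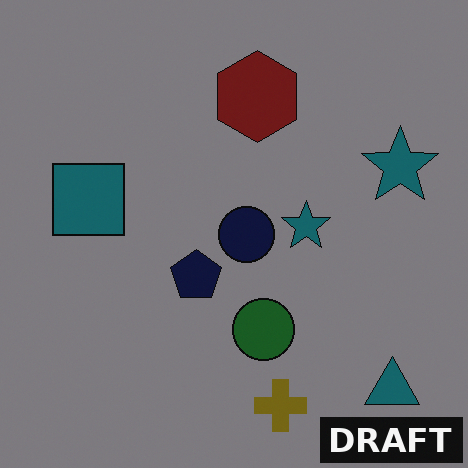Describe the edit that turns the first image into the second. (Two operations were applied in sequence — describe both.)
The image was substantially darkened, then watermarked with the text "DRAFT" in the lower-right corner.

Every pixel — background and shapes alike — is uniformly darkened. A dark label reading "DRAFT" appears in the lower-right corner.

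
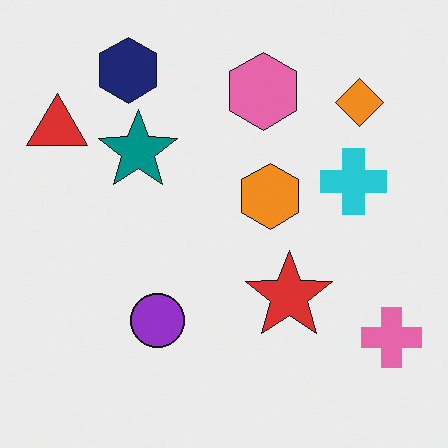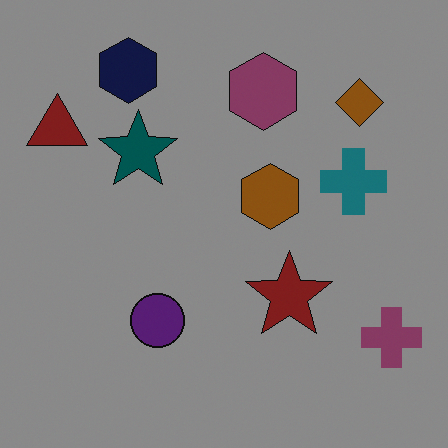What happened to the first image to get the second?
Darkened a lot.

Every pixel — background and shapes alike — is uniformly darkened.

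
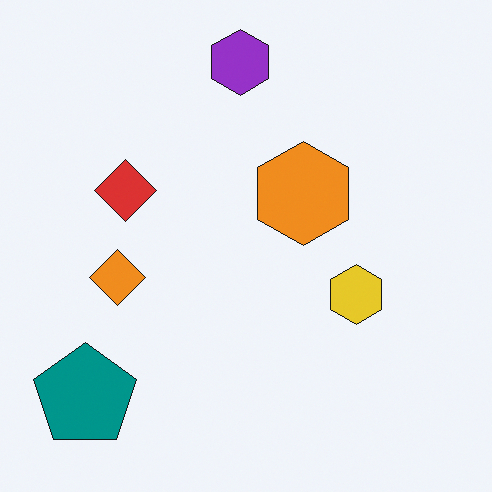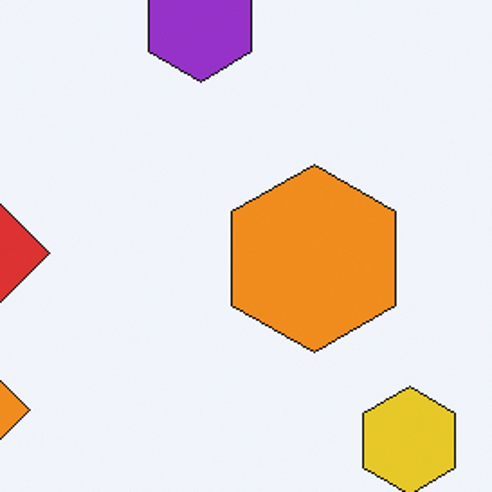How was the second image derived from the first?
This is the original image cropped tightly and scaled back up.

The visible shapes are larger and the field of view is narrower; shapes near the original edges may be partly or wholly outside the frame — a crop-and-rescale.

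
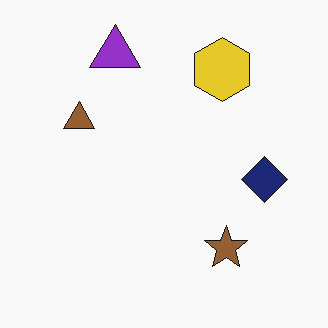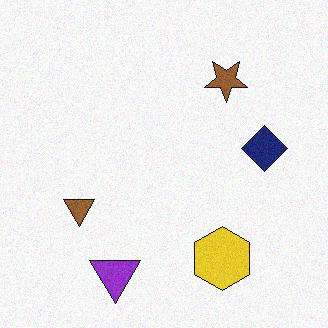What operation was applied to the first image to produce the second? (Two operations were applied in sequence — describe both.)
It was flipped vertically (top ↔ bottom), then degraded with a light layer of grain.

The purple triangle is in the top of the first image and the bottom of the second — shapes on opposite sides of the horizontal midline have swapped in a mirror flip. Random speckle covers the whole image, including the flat background.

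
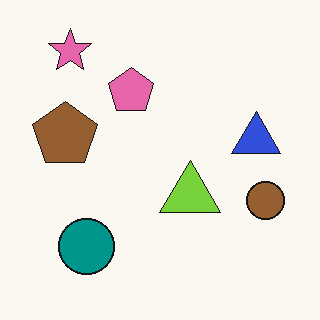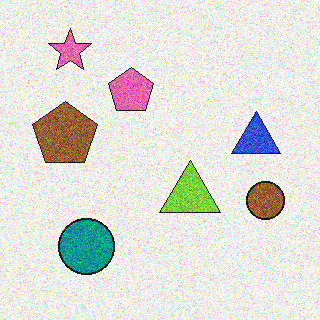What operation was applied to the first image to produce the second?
This is the original image degraded with a thick layer of grain.

Random speckle covers the whole image, including the flat background.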